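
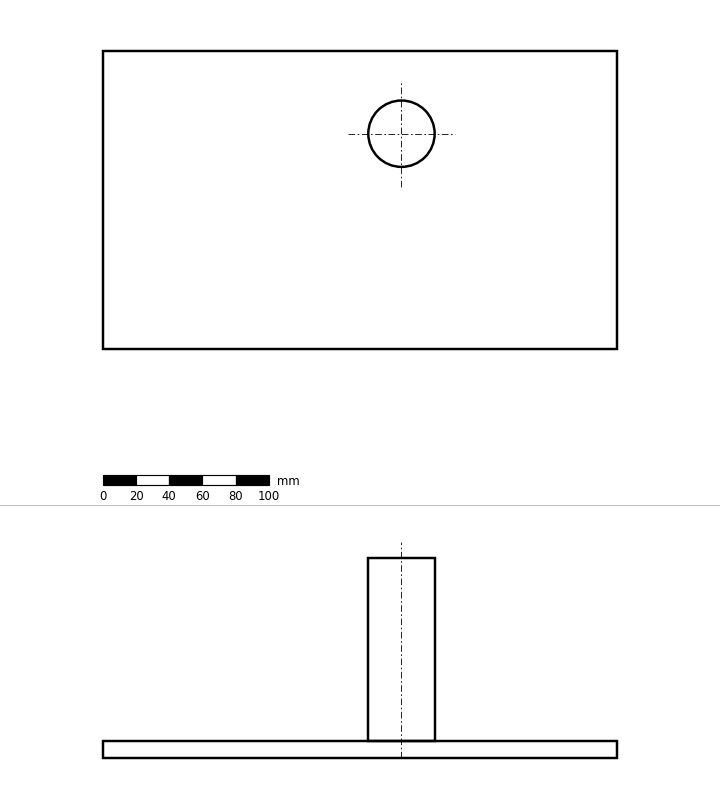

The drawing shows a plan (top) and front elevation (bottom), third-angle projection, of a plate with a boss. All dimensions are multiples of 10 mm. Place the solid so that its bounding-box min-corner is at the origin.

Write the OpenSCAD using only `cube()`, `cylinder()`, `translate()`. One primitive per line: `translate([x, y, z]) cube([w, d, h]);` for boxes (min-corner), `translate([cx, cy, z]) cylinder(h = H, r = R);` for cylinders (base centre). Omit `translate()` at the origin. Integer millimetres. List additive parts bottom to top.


cube([310, 180, 10]);
translate([180, 130, 10]) cylinder(h = 110, r = 20);


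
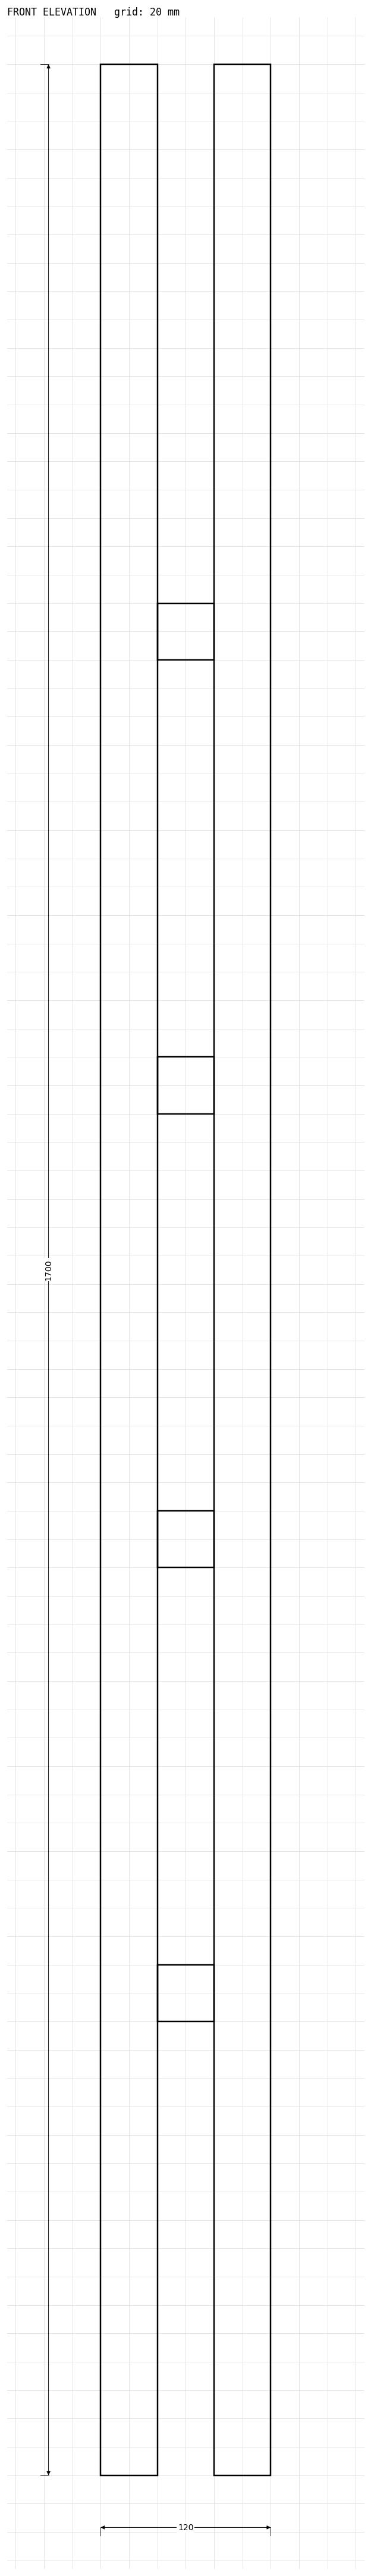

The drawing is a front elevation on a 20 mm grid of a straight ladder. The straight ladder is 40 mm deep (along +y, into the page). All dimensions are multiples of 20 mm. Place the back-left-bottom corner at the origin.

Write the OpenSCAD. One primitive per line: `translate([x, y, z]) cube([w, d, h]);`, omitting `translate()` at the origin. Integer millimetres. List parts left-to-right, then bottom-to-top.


cube([40, 40, 1700]);
translate([40, 0, 320]) cube([40, 40, 40]);
translate([40, 0, 640]) cube([40, 40, 40]);
translate([40, 0, 960]) cube([40, 40, 40]);
translate([40, 0, 1280]) cube([40, 40, 40]);
translate([80, 0, 0]) cube([40, 40, 1700]);


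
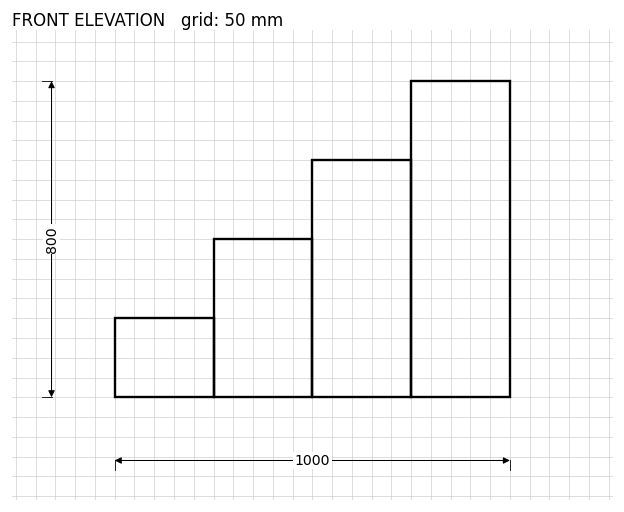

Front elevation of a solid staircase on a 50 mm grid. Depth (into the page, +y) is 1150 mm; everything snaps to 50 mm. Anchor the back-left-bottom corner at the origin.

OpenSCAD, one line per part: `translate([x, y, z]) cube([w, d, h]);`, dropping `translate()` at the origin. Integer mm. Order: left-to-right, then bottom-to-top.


cube([250, 1150, 200]);
translate([250, 0, 0]) cube([250, 1150, 400]);
translate([500, 0, 0]) cube([250, 1150, 600]);
translate([750, 0, 0]) cube([250, 1150, 800]);


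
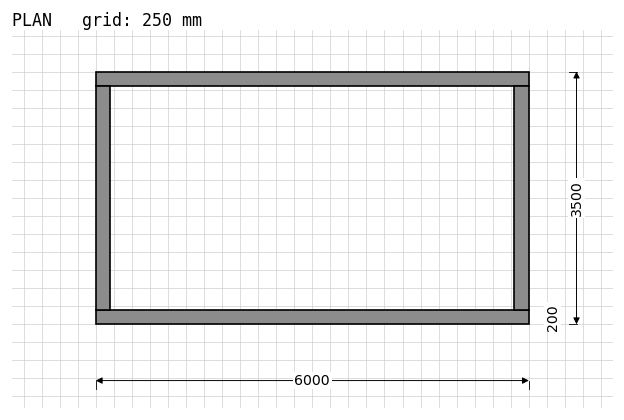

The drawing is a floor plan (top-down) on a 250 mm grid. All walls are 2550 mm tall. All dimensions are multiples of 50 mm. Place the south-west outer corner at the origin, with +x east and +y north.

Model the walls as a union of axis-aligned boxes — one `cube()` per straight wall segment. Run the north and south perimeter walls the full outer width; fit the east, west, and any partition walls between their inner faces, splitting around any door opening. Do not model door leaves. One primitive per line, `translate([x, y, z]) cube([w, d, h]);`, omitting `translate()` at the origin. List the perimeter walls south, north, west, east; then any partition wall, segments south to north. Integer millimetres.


cube([6000, 200, 2550]);
translate([0, 3300, 0]) cube([6000, 200, 2550]);
translate([0, 200, 0]) cube([200, 3100, 2550]);
translate([5800, 200, 0]) cube([200, 3100, 2550]);


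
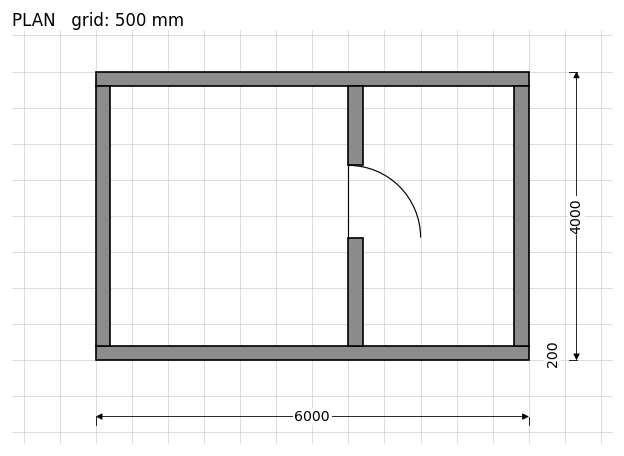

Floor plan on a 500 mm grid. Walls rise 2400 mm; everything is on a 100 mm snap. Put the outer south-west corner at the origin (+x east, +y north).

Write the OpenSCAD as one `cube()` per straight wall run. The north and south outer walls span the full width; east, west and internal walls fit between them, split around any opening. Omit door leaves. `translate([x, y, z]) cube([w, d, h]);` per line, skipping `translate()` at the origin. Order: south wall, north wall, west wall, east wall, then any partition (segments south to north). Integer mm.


cube([6000, 200, 2400]);
translate([0, 3800, 0]) cube([6000, 200, 2400]);
translate([0, 200, 0]) cube([200, 3600, 2400]);
translate([5800, 200, 0]) cube([200, 3600, 2400]);
translate([3500, 200, 0]) cube([200, 1500, 2400]);
translate([3500, 2700, 0]) cube([200, 1100, 2400]);


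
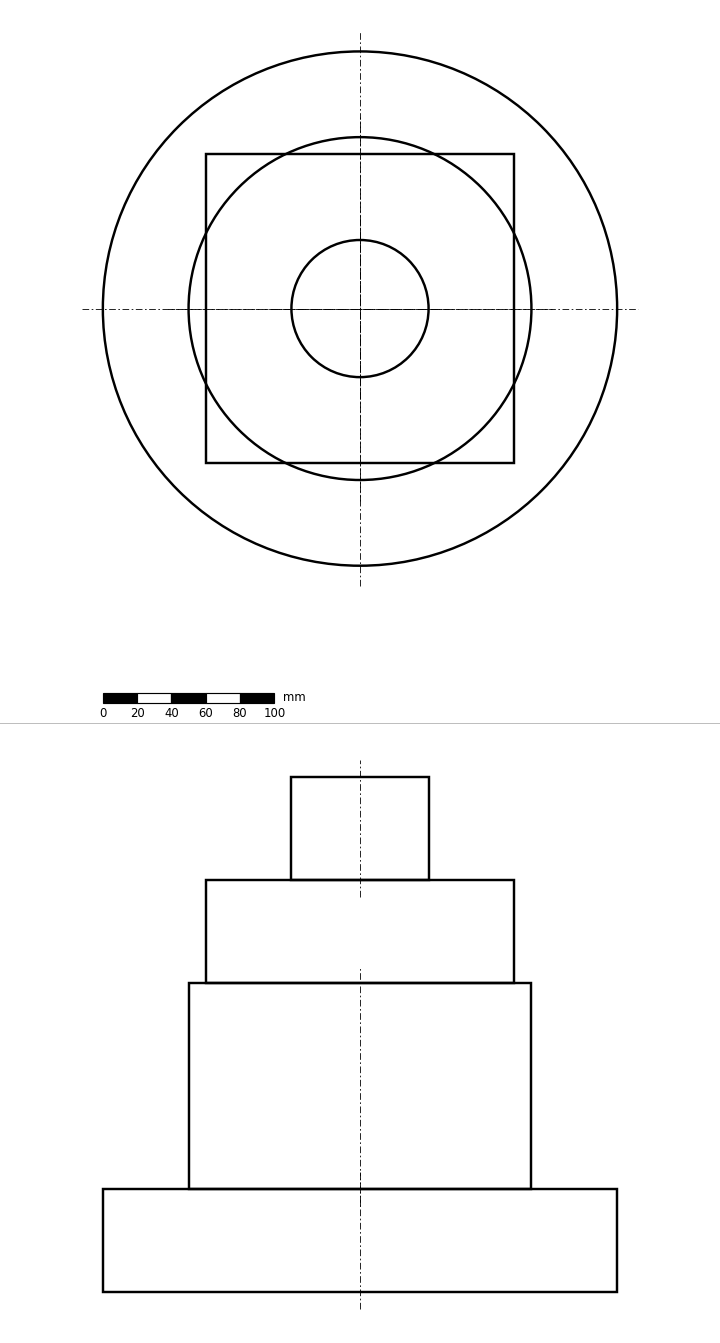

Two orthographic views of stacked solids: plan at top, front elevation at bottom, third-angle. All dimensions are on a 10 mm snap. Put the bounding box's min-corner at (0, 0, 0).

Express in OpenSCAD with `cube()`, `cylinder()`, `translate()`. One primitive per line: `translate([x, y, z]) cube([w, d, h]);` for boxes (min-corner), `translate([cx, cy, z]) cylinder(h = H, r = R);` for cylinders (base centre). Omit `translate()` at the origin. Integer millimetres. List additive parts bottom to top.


translate([150, 150, 0]) cylinder(h = 60, r = 150);
translate([150, 150, 60]) cylinder(h = 120, r = 100);
translate([60, 60, 180]) cube([180, 180, 60]);
translate([150, 150, 240]) cylinder(h = 60, r = 40);


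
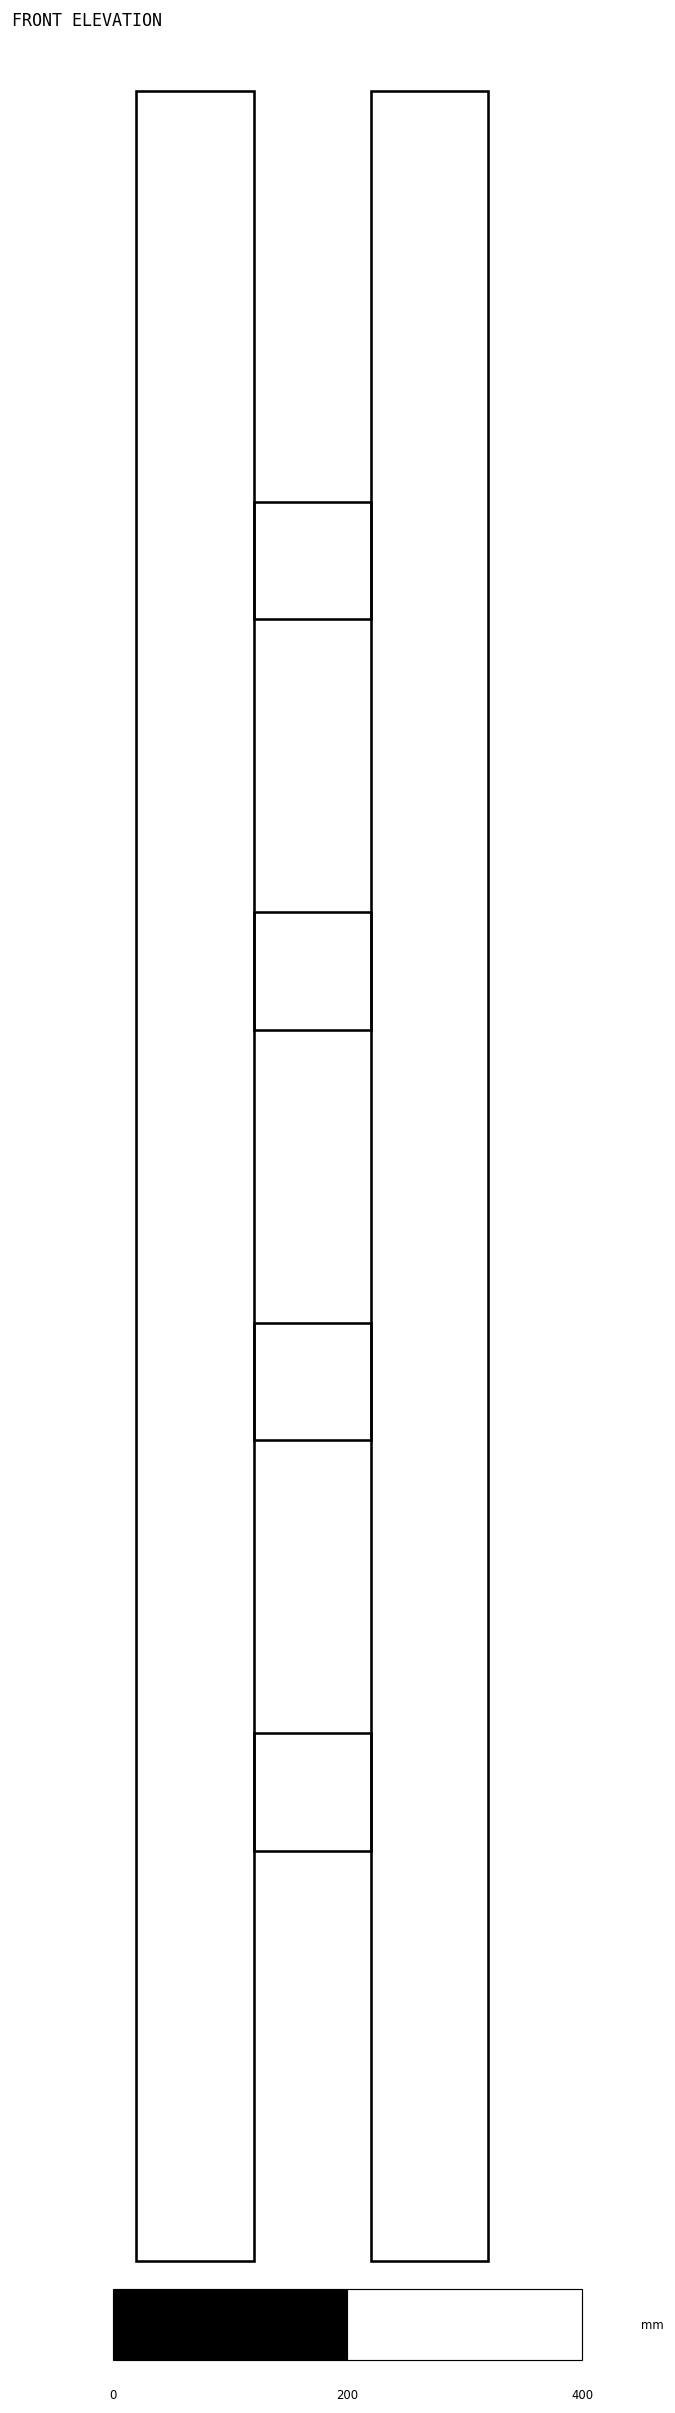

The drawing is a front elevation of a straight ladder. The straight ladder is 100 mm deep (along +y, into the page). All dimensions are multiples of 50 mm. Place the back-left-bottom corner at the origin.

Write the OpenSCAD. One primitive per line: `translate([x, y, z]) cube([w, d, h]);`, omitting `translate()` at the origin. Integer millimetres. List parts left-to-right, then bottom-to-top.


cube([100, 100, 1850]);
translate([100, 0, 350]) cube([100, 100, 100]);
translate([100, 0, 700]) cube([100, 100, 100]);
translate([100, 0, 1050]) cube([100, 100, 100]);
translate([100, 0, 1400]) cube([100, 100, 100]);
translate([200, 0, 0]) cube([100, 100, 1850]);


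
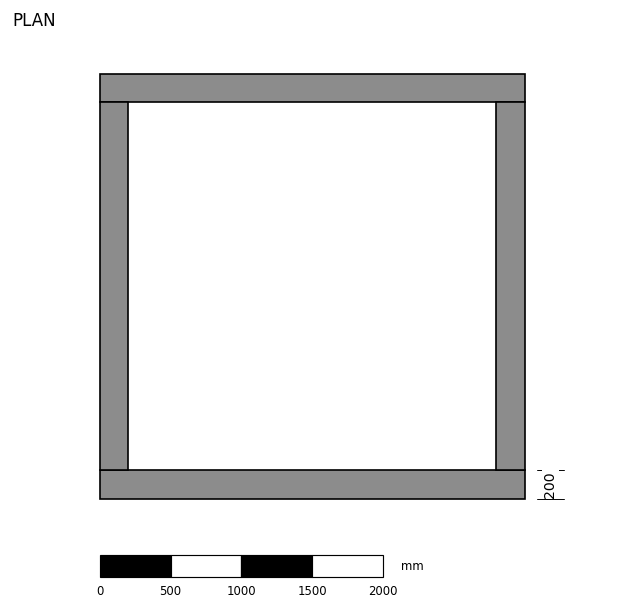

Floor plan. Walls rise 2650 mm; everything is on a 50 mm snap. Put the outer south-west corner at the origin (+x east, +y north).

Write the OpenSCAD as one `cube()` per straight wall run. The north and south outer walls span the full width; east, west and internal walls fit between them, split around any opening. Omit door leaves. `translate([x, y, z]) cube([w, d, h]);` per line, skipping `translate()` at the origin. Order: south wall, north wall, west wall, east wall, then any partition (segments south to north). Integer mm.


cube([3000, 200, 2650]);
translate([0, 2800, 0]) cube([3000, 200, 2650]);
translate([0, 200, 0]) cube([200, 2600, 2650]);
translate([2800, 200, 0]) cube([200, 2600, 2650]);


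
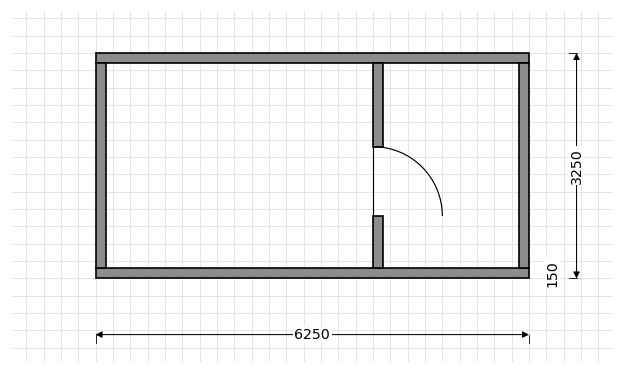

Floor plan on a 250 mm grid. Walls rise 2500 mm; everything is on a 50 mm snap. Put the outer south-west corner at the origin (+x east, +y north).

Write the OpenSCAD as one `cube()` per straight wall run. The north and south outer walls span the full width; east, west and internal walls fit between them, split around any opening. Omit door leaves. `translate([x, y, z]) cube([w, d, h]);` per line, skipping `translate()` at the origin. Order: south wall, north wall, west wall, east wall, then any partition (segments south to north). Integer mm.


cube([6250, 150, 2500]);
translate([0, 3100, 0]) cube([6250, 150, 2500]);
translate([0, 150, 0]) cube([150, 2950, 2500]);
translate([6100, 150, 0]) cube([150, 2950, 2500]);
translate([4000, 150, 0]) cube([150, 750, 2500]);
translate([4000, 1900, 0]) cube([150, 1200, 2500]);


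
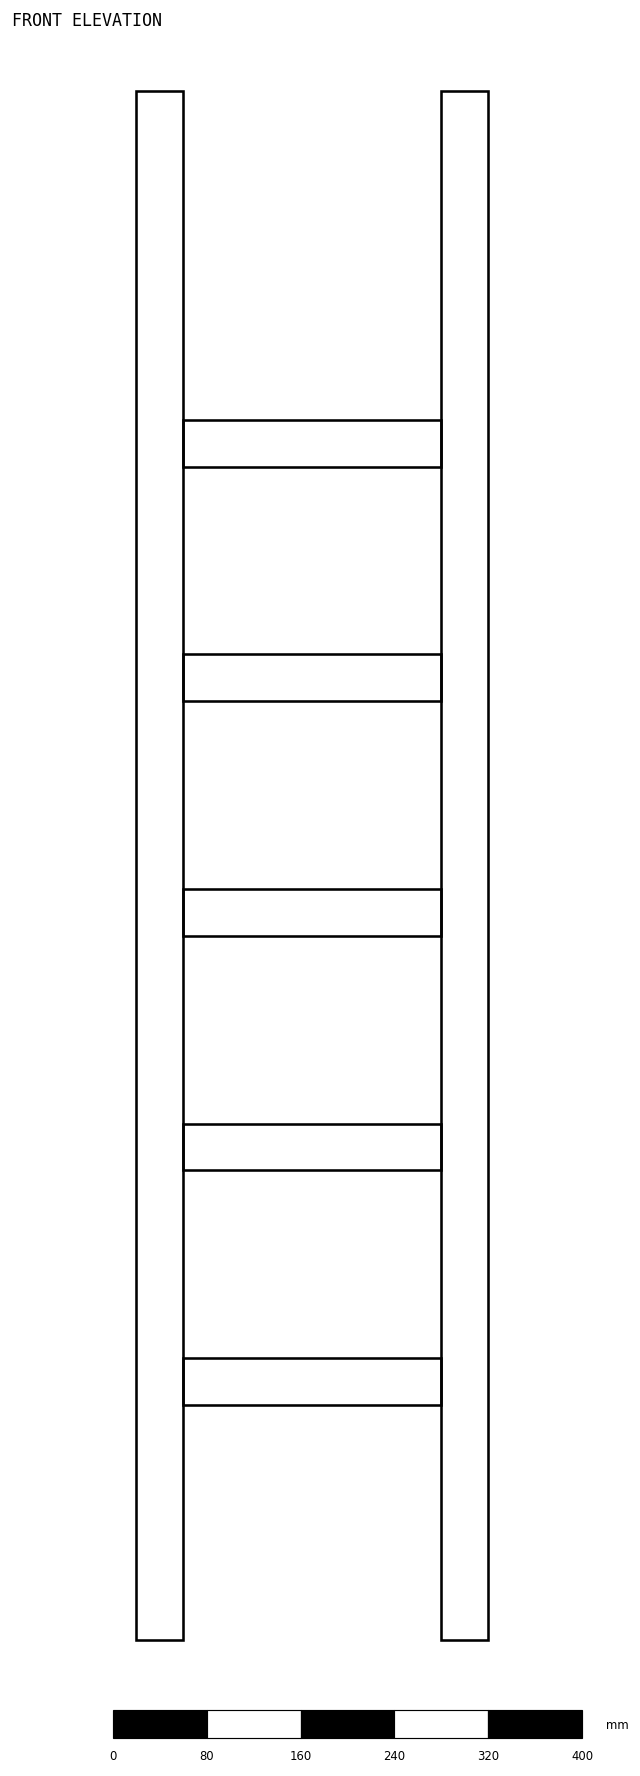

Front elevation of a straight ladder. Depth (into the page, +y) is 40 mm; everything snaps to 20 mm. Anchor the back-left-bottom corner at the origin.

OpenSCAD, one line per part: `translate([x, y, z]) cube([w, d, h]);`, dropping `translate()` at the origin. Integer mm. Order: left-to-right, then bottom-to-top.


cube([40, 40, 1320]);
translate([40, 0, 200]) cube([220, 40, 40]);
translate([40, 0, 400]) cube([220, 40, 40]);
translate([40, 0, 600]) cube([220, 40, 40]);
translate([40, 0, 800]) cube([220, 40, 40]);
translate([40, 0, 1000]) cube([220, 40, 40]);
translate([260, 0, 0]) cube([40, 40, 1320]);


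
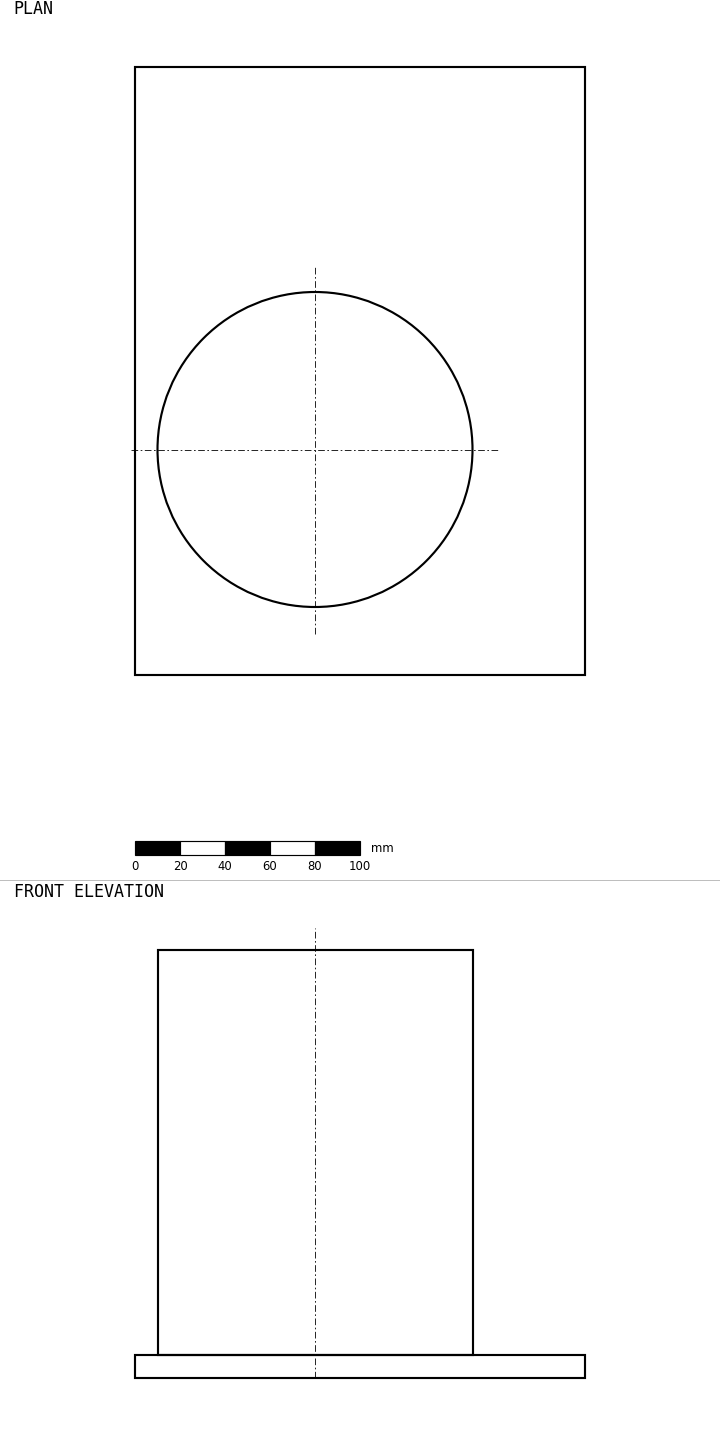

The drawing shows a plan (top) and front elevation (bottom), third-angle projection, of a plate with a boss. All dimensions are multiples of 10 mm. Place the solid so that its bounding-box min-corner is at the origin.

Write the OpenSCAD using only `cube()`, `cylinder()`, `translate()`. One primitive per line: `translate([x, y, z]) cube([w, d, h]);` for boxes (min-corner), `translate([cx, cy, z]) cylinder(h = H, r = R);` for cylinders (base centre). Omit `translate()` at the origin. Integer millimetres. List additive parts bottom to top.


cube([200, 270, 10]);
translate([80, 100, 10]) cylinder(h = 180, r = 70);


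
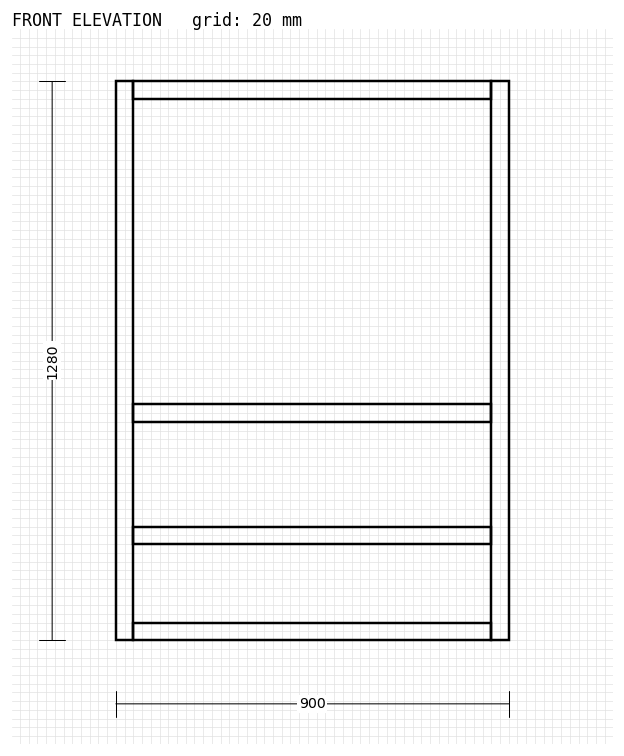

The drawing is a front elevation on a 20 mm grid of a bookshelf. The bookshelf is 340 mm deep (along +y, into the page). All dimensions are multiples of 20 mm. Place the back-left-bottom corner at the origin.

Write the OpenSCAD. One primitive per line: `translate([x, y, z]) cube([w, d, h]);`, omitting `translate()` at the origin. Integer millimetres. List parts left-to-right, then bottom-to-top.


cube([40, 340, 1280]);
translate([40, 0, 0]) cube([820, 340, 40]);
translate([40, 0, 220]) cube([820, 340, 40]);
translate([40, 0, 500]) cube([820, 340, 40]);
translate([40, 0, 1240]) cube([820, 340, 40]);
translate([860, 0, 0]) cube([40, 340, 1280]);


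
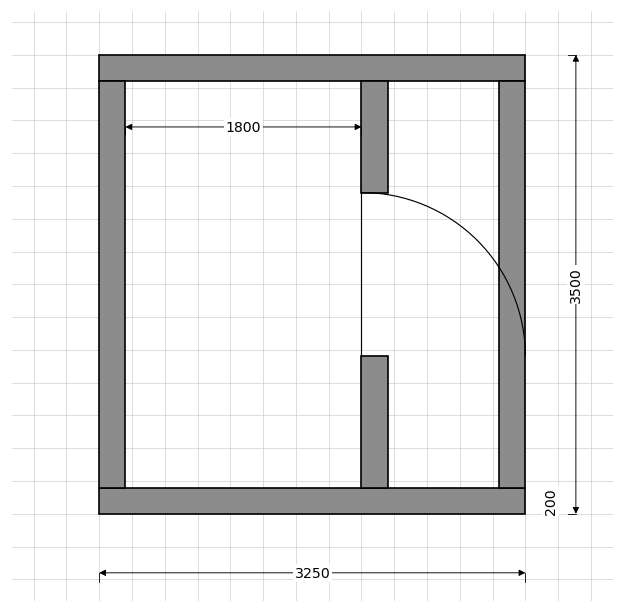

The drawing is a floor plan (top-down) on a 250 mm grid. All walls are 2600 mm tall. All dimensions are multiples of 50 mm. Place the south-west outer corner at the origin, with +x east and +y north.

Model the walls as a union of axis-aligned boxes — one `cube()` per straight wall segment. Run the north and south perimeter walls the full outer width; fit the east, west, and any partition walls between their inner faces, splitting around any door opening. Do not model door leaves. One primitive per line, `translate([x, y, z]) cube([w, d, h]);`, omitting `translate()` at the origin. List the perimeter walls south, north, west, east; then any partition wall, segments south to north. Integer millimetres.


cube([3250, 200, 2600]);
translate([0, 3300, 0]) cube([3250, 200, 2600]);
translate([0, 200, 0]) cube([200, 3100, 2600]);
translate([3050, 200, 0]) cube([200, 3100, 2600]);
translate([2000, 200, 0]) cube([200, 1000, 2600]);
translate([2000, 2450, 0]) cube([200, 850, 2600]);


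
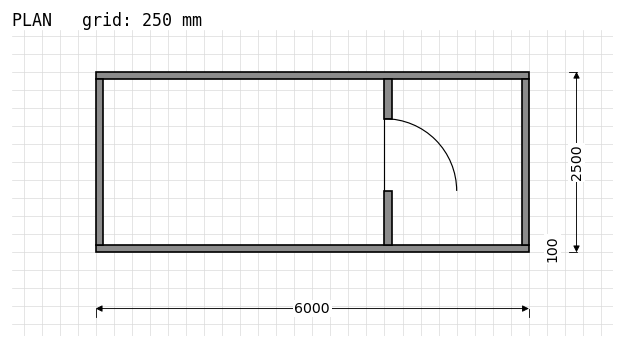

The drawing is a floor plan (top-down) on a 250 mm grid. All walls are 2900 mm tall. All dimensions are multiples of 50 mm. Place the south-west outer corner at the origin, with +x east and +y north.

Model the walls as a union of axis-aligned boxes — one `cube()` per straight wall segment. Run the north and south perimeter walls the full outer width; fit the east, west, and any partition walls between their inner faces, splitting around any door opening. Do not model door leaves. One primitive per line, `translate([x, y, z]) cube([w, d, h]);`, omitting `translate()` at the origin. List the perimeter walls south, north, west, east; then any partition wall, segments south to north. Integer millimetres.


cube([6000, 100, 2900]);
translate([0, 2400, 0]) cube([6000, 100, 2900]);
translate([0, 100, 0]) cube([100, 2300, 2900]);
translate([5900, 100, 0]) cube([100, 2300, 2900]);
translate([4000, 100, 0]) cube([100, 750, 2900]);
translate([4000, 1850, 0]) cube([100, 550, 2900]);


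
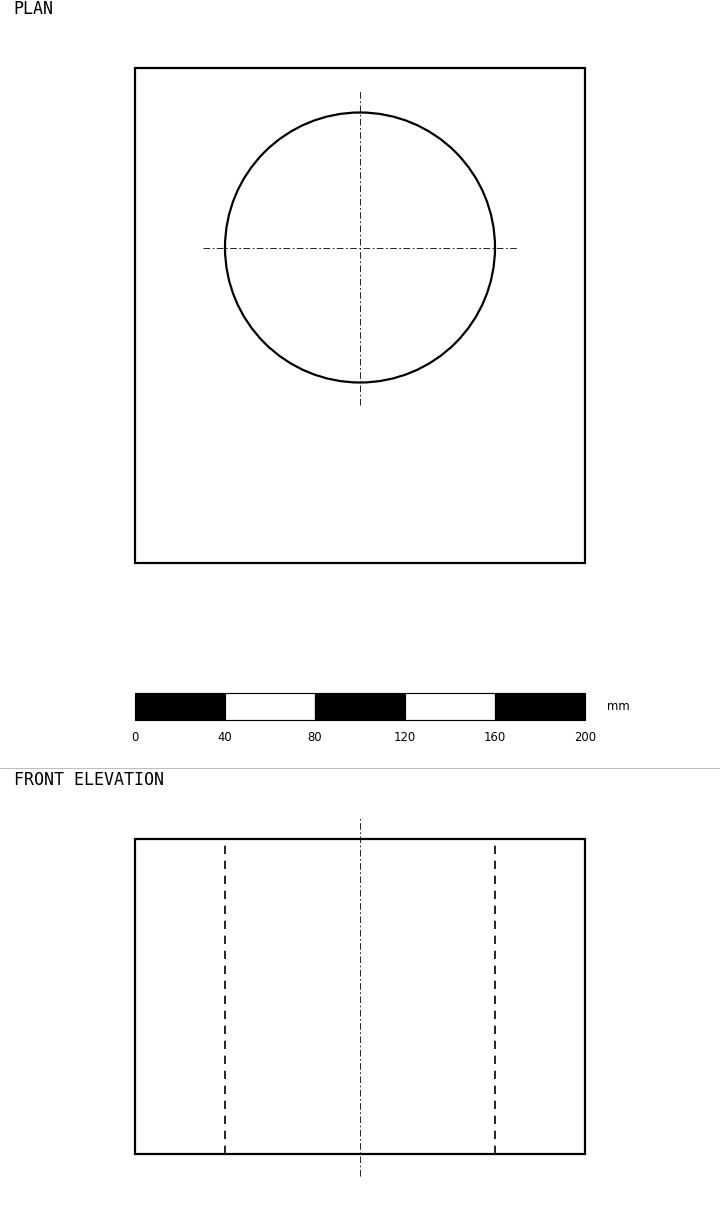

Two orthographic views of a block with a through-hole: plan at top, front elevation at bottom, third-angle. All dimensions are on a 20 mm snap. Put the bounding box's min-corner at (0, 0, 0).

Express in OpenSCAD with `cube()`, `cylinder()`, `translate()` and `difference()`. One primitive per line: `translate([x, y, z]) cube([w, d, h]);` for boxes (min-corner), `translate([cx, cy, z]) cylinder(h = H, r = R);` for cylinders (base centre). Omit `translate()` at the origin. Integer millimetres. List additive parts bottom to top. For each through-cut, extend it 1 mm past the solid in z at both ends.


difference() {
  cube([200, 220, 140]);
  translate([100, 140, -1]) cylinder(h = 142, r = 60);
}


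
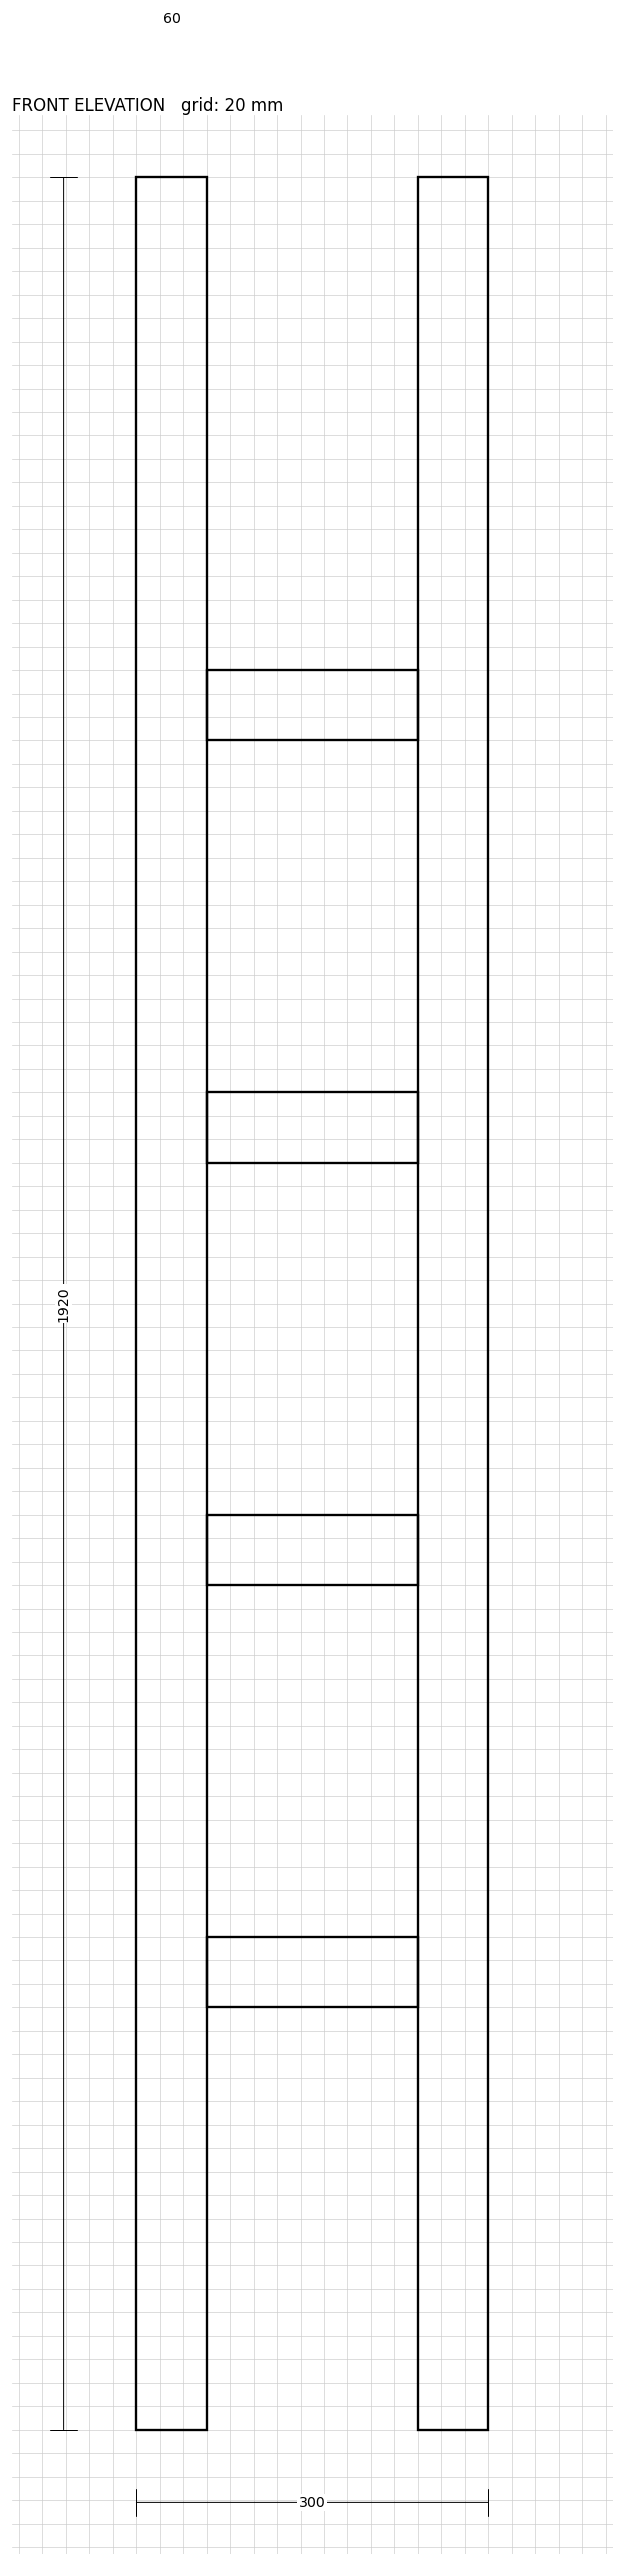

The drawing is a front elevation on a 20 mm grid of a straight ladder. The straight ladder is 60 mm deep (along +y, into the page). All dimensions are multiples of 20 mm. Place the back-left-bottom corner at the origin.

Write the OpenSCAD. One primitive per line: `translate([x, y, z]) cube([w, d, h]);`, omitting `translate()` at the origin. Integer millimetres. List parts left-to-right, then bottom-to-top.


cube([60, 60, 1920]);
translate([60, 0, 360]) cube([180, 60, 60]);
translate([60, 0, 720]) cube([180, 60, 60]);
translate([60, 0, 1080]) cube([180, 60, 60]);
translate([60, 0, 1440]) cube([180, 60, 60]);
translate([240, 0, 0]) cube([60, 60, 1920]);


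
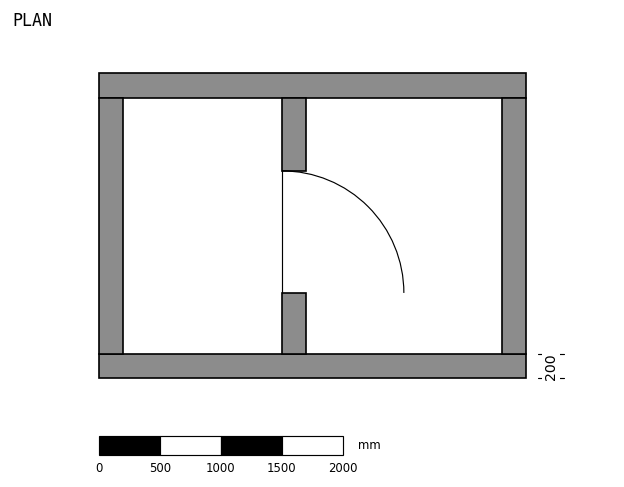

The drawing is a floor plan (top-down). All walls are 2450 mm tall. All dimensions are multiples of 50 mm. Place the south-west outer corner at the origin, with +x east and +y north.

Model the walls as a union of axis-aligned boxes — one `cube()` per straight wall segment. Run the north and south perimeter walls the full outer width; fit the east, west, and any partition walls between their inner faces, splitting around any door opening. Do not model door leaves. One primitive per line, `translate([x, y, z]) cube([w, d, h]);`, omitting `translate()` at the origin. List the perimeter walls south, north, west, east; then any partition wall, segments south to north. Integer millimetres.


cube([3500, 200, 2450]);
translate([0, 2300, 0]) cube([3500, 200, 2450]);
translate([0, 200, 0]) cube([200, 2100, 2450]);
translate([3300, 200, 0]) cube([200, 2100, 2450]);
translate([1500, 200, 0]) cube([200, 500, 2450]);
translate([1500, 1700, 0]) cube([200, 600, 2450]);


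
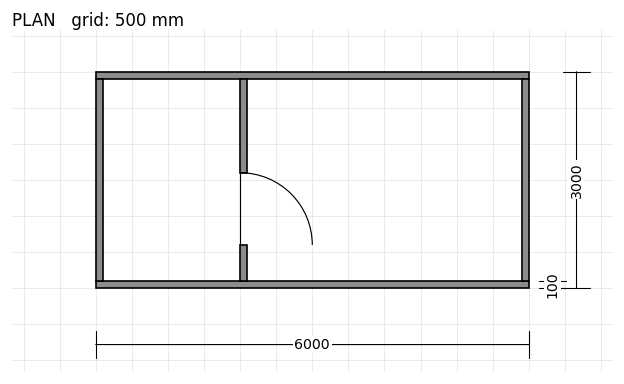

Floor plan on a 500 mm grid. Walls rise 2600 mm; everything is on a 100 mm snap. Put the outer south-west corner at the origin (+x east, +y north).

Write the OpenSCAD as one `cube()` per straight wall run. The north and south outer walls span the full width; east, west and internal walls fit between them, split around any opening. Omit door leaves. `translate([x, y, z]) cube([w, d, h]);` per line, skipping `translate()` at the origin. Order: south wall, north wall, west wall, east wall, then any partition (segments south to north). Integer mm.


cube([6000, 100, 2600]);
translate([0, 2900, 0]) cube([6000, 100, 2600]);
translate([0, 100, 0]) cube([100, 2800, 2600]);
translate([5900, 100, 0]) cube([100, 2800, 2600]);
translate([2000, 100, 0]) cube([100, 500, 2600]);
translate([2000, 1600, 0]) cube([100, 1300, 2600]);


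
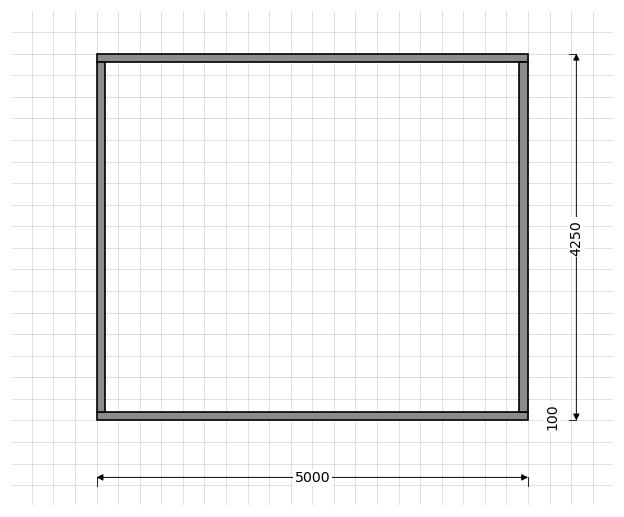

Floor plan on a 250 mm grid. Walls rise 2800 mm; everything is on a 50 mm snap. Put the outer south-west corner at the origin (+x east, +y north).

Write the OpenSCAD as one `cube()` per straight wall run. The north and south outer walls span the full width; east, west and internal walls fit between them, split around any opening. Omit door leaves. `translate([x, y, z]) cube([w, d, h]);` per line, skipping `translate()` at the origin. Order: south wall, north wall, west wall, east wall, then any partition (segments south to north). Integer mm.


cube([5000, 100, 2800]);
translate([0, 4150, 0]) cube([5000, 100, 2800]);
translate([0, 100, 0]) cube([100, 4050, 2800]);
translate([4900, 100, 0]) cube([100, 4050, 2800]);


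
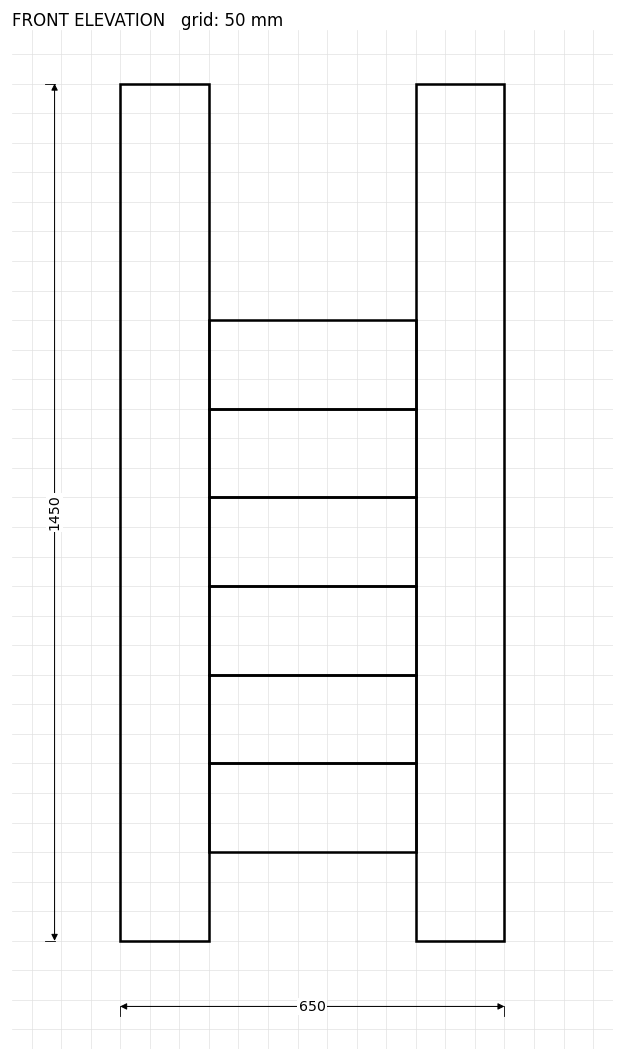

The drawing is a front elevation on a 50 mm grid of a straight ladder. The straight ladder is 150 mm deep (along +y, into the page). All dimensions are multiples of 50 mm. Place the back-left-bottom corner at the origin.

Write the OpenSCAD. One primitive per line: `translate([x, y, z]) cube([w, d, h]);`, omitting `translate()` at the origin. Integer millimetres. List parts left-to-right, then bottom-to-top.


cube([150, 150, 1450]);
translate([150, 0, 150]) cube([350, 150, 150]);
translate([150, 0, 300]) cube([350, 150, 150]);
translate([150, 0, 450]) cube([350, 150, 150]);
translate([150, 0, 600]) cube([350, 150, 150]);
translate([150, 0, 750]) cube([350, 150, 150]);
translate([150, 0, 900]) cube([350, 150, 150]);
translate([500, 0, 0]) cube([150, 150, 1450]);


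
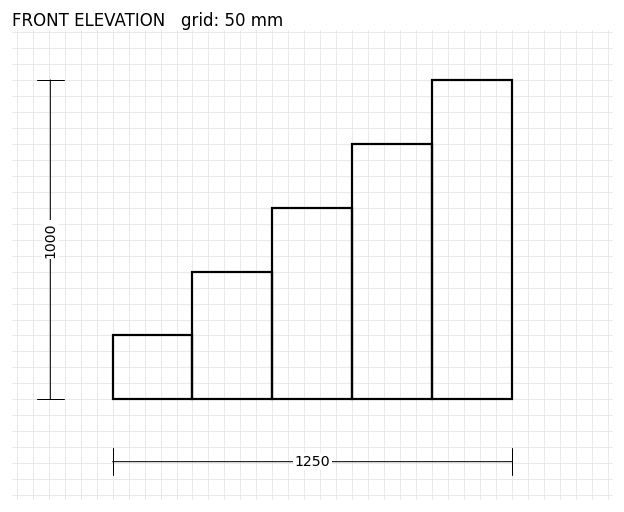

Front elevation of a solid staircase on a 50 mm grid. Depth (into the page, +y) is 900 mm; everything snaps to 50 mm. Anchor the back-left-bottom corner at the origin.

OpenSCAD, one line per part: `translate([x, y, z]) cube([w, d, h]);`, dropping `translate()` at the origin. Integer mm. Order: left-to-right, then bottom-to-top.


cube([250, 900, 200]);
translate([250, 0, 0]) cube([250, 900, 400]);
translate([500, 0, 0]) cube([250, 900, 600]);
translate([750, 0, 0]) cube([250, 900, 800]);
translate([1000, 0, 0]) cube([250, 900, 1000]);


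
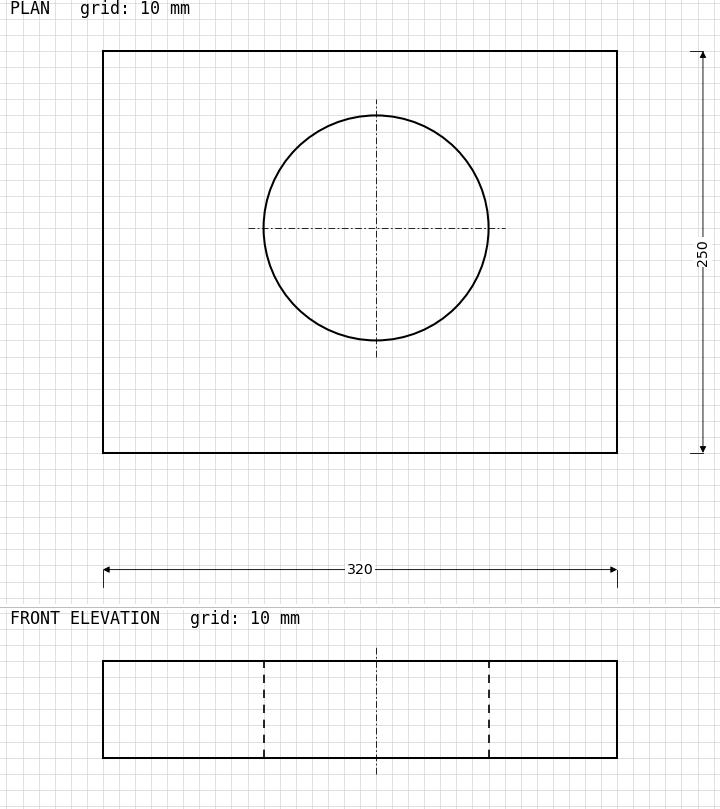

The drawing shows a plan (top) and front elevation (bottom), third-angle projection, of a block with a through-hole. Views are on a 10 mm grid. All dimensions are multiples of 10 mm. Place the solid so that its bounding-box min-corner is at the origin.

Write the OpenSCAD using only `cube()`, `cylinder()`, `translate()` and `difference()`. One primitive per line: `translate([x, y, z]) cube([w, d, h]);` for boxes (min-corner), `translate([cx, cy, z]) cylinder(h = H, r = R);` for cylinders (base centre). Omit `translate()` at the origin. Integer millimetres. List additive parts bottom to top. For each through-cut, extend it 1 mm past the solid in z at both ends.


difference() {
  cube([320, 250, 60]);
  translate([170, 140, -1]) cylinder(h = 62, r = 70);
}


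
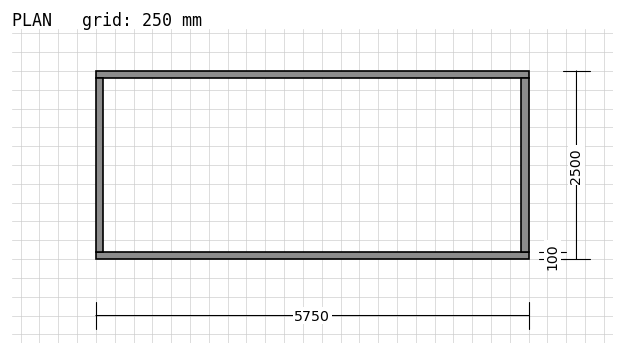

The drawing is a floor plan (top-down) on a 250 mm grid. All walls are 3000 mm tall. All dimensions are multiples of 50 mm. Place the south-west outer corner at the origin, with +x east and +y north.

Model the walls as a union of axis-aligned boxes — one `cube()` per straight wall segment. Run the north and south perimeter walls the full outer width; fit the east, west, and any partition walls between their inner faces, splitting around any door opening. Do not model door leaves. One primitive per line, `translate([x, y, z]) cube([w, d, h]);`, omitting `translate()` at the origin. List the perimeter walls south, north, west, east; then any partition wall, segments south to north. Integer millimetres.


cube([5750, 100, 3000]);
translate([0, 2400, 0]) cube([5750, 100, 3000]);
translate([0, 100, 0]) cube([100, 2300, 3000]);
translate([5650, 100, 0]) cube([100, 2300, 3000]);


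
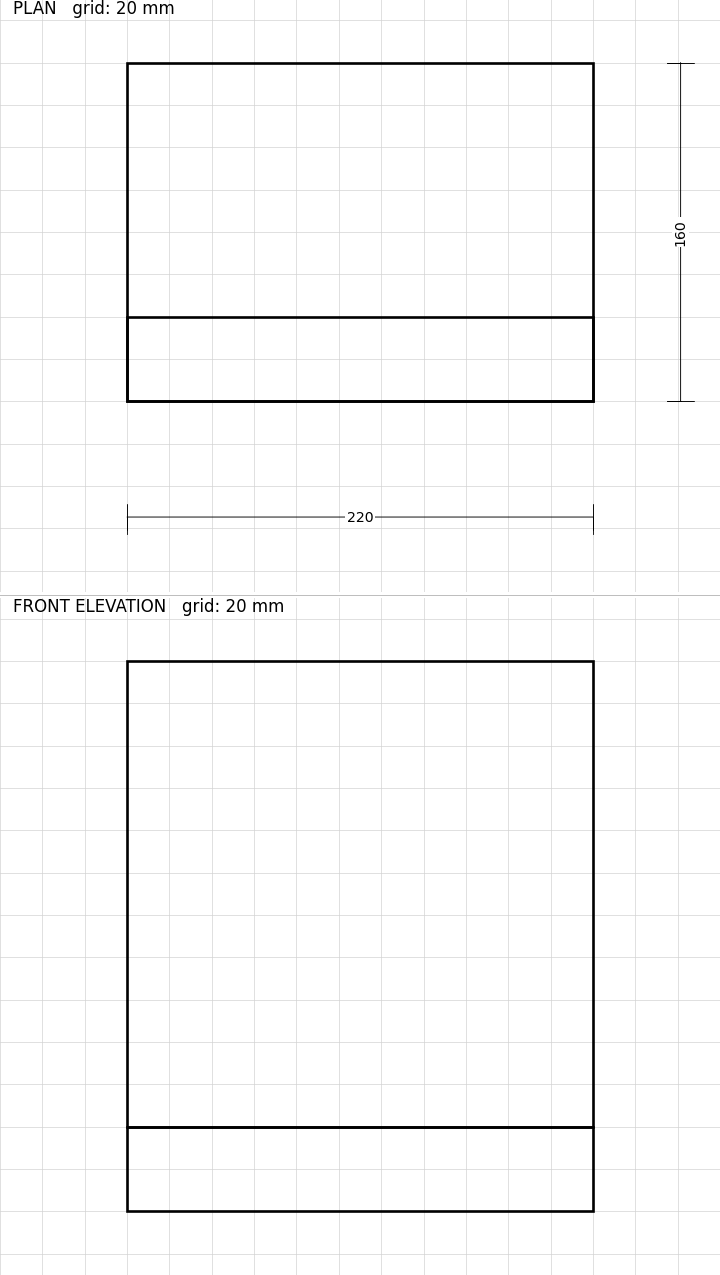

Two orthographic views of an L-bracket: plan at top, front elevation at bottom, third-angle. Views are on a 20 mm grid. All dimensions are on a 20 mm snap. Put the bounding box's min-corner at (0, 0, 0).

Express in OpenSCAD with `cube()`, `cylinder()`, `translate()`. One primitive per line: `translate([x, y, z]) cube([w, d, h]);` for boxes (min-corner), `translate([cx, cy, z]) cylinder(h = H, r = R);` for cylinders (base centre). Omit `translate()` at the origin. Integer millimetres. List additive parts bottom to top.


cube([220, 160, 40]);
translate([0, 0, 40]) cube([220, 40, 220]);


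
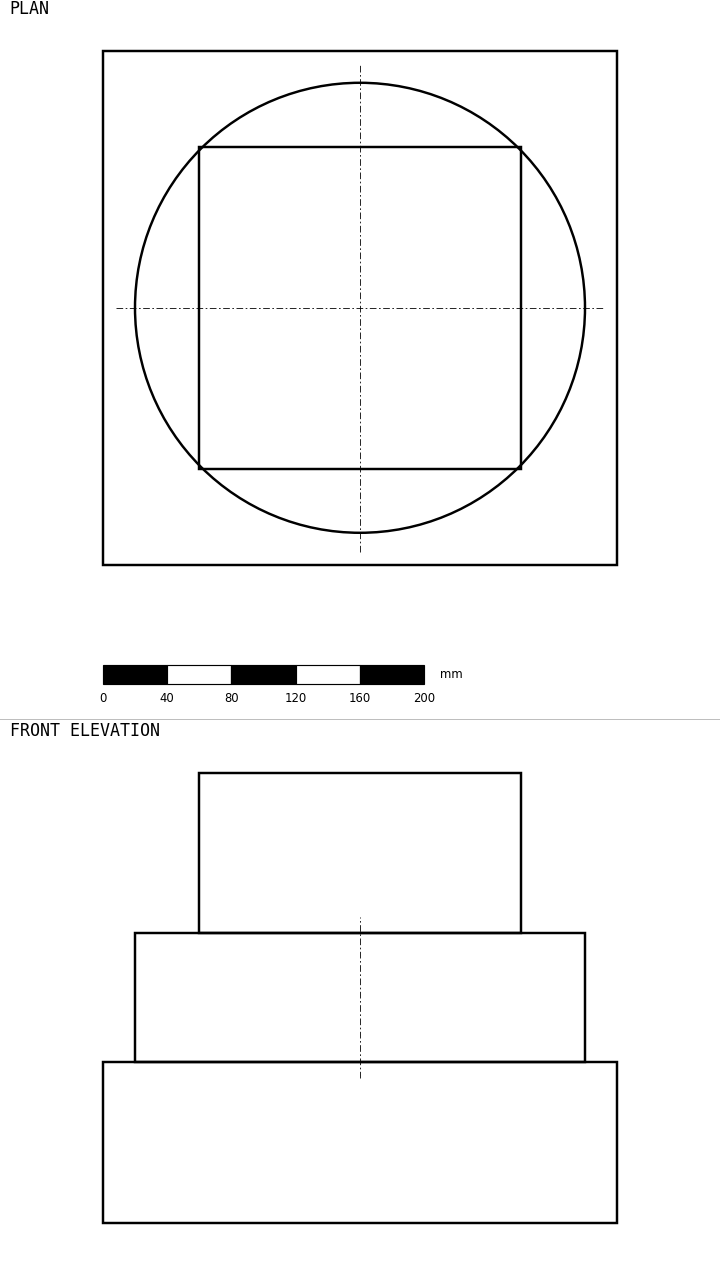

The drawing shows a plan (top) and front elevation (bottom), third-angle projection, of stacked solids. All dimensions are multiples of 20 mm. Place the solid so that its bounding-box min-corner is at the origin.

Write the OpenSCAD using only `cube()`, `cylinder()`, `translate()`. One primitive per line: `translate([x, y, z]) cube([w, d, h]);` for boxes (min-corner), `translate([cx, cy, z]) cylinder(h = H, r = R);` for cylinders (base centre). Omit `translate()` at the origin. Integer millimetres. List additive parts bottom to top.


cube([320, 320, 100]);
translate([160, 160, 100]) cylinder(h = 80, r = 140);
translate([60, 60, 180]) cube([200, 200, 100]);


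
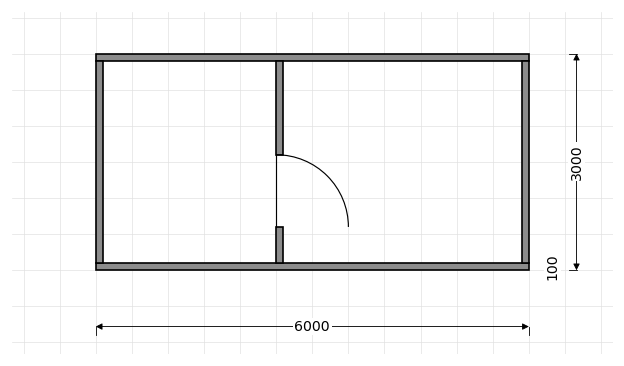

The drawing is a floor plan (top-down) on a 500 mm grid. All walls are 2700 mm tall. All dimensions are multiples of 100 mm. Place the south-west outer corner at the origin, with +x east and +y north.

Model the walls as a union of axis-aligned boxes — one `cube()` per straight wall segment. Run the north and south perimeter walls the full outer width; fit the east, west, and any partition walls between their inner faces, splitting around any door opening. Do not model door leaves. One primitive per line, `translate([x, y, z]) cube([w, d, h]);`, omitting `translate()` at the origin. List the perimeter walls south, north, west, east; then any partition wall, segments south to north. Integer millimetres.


cube([6000, 100, 2700]);
translate([0, 2900, 0]) cube([6000, 100, 2700]);
translate([0, 100, 0]) cube([100, 2800, 2700]);
translate([5900, 100, 0]) cube([100, 2800, 2700]);
translate([2500, 100, 0]) cube([100, 500, 2700]);
translate([2500, 1600, 0]) cube([100, 1300, 2700]);


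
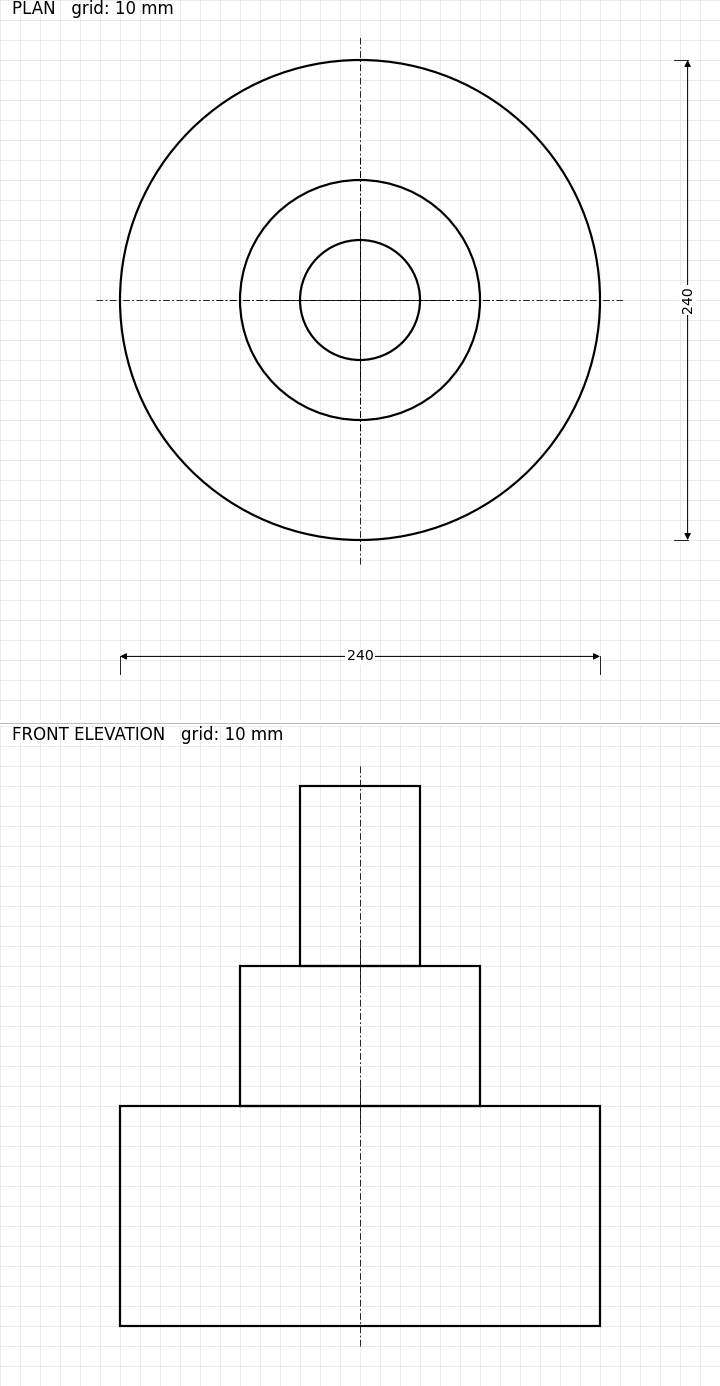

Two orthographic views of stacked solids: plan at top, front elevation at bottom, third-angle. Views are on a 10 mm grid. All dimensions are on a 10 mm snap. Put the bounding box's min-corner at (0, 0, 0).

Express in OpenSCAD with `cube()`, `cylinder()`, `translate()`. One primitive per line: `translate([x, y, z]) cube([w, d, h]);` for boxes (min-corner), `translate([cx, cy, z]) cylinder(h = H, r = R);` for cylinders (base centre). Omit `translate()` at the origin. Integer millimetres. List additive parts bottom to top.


translate([120, 120, 0]) cylinder(h = 110, r = 120);
translate([120, 120, 110]) cylinder(h = 70, r = 60);
translate([120, 120, 180]) cylinder(h = 90, r = 30);


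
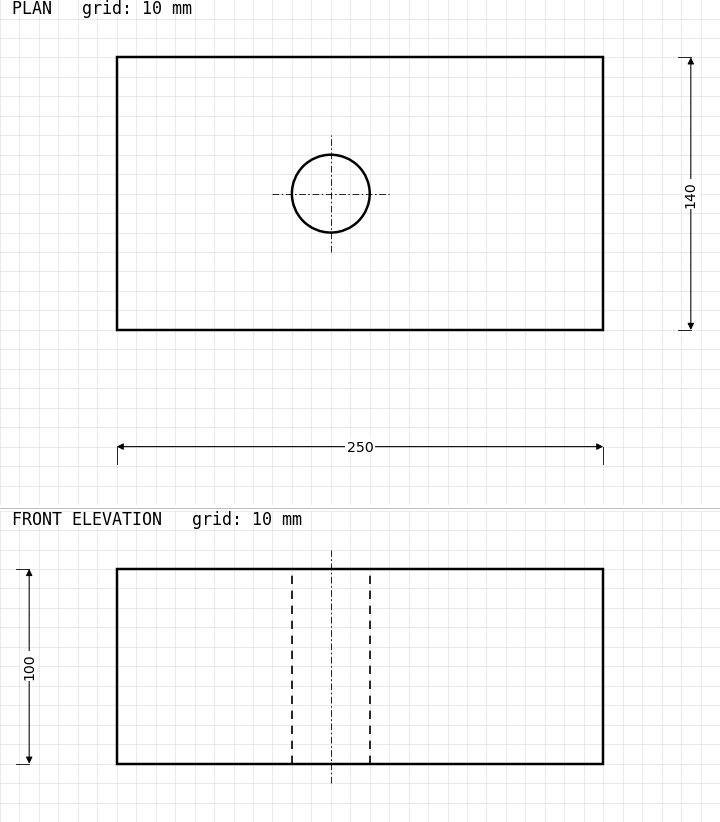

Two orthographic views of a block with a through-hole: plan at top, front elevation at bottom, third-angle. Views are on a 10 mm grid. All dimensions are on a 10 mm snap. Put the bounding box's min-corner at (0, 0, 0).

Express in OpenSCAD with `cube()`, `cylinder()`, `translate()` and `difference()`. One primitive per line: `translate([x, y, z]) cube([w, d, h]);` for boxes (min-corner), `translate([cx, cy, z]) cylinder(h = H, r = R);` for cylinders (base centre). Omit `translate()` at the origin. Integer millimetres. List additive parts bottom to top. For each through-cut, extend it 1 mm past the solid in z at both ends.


difference() {
  cube([250, 140, 100]);
  translate([110, 70, -1]) cylinder(h = 102, r = 20);
}


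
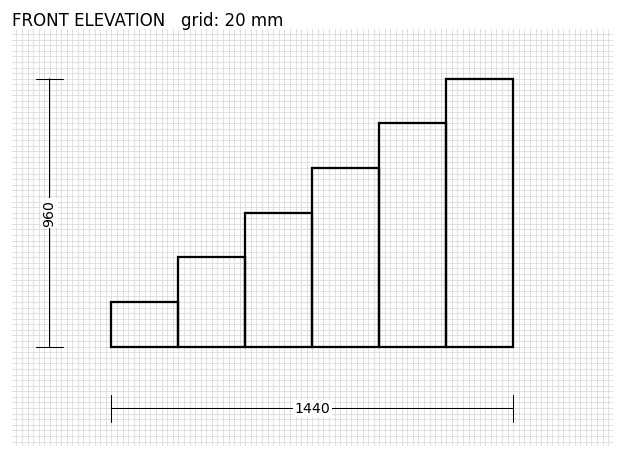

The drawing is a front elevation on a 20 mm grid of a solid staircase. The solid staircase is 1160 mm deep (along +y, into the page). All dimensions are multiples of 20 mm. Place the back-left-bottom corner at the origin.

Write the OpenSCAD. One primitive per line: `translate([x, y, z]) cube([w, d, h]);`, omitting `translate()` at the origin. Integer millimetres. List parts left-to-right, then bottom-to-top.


cube([240, 1160, 160]);
translate([240, 0, 0]) cube([240, 1160, 320]);
translate([480, 0, 0]) cube([240, 1160, 480]);
translate([720, 0, 0]) cube([240, 1160, 640]);
translate([960, 0, 0]) cube([240, 1160, 800]);
translate([1200, 0, 0]) cube([240, 1160, 960]);


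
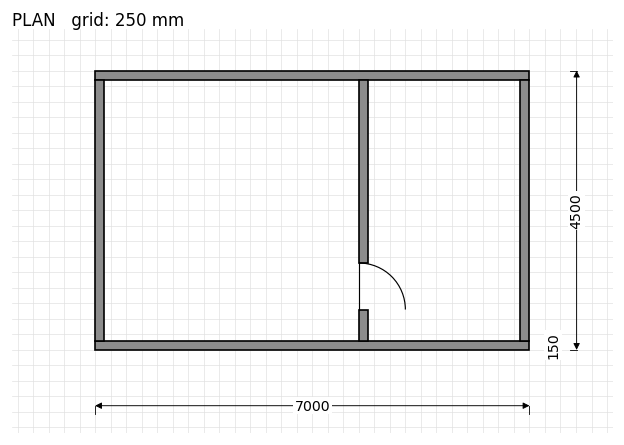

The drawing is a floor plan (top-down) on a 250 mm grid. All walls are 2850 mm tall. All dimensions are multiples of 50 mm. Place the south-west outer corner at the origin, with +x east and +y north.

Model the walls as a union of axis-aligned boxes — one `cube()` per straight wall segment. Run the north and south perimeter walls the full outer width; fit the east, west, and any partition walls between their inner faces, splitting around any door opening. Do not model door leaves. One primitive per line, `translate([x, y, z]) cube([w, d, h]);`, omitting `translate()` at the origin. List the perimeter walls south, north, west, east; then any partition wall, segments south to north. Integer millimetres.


cube([7000, 150, 2850]);
translate([0, 4350, 0]) cube([7000, 150, 2850]);
translate([0, 150, 0]) cube([150, 4200, 2850]);
translate([6850, 150, 0]) cube([150, 4200, 2850]);
translate([4250, 150, 0]) cube([150, 500, 2850]);
translate([4250, 1400, 0]) cube([150, 2950, 2850]);


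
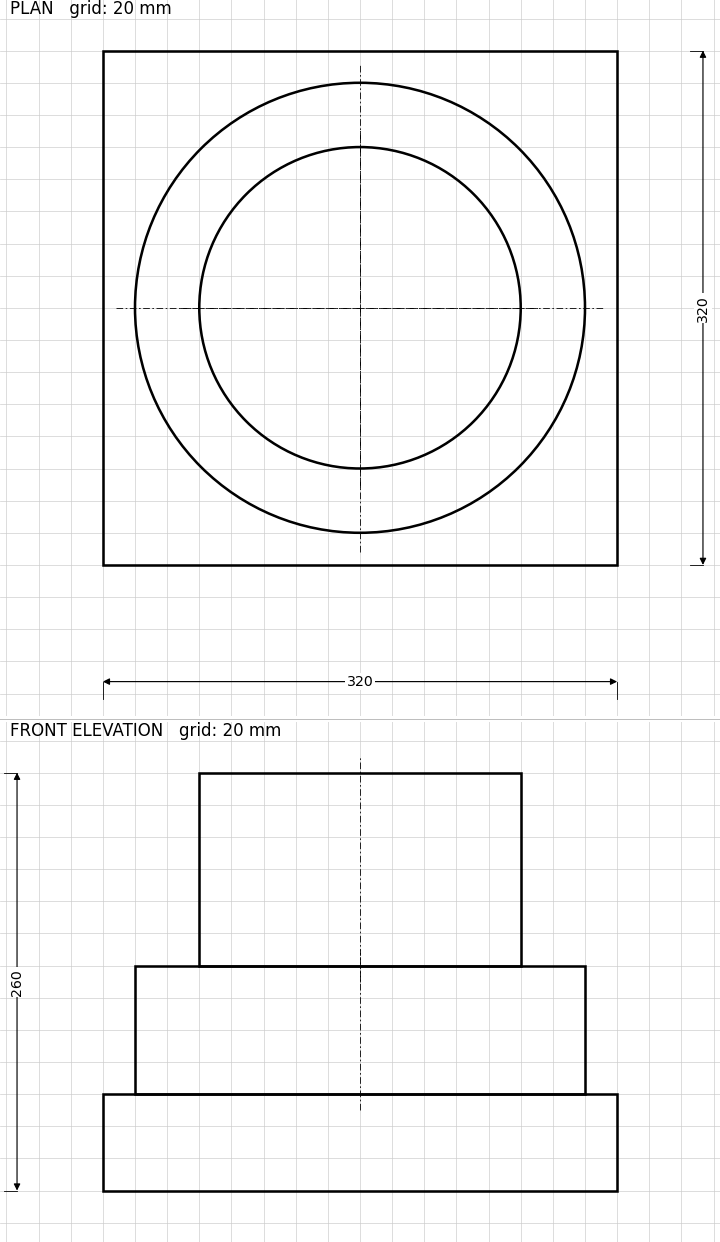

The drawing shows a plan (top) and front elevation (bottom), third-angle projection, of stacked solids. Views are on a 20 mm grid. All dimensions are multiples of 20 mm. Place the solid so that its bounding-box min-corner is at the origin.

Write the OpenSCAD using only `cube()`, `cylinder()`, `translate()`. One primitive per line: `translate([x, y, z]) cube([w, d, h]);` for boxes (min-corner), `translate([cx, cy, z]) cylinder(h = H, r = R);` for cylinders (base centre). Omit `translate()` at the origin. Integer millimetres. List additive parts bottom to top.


cube([320, 320, 60]);
translate([160, 160, 60]) cylinder(h = 80, r = 140);
translate([160, 160, 140]) cylinder(h = 120, r = 100);


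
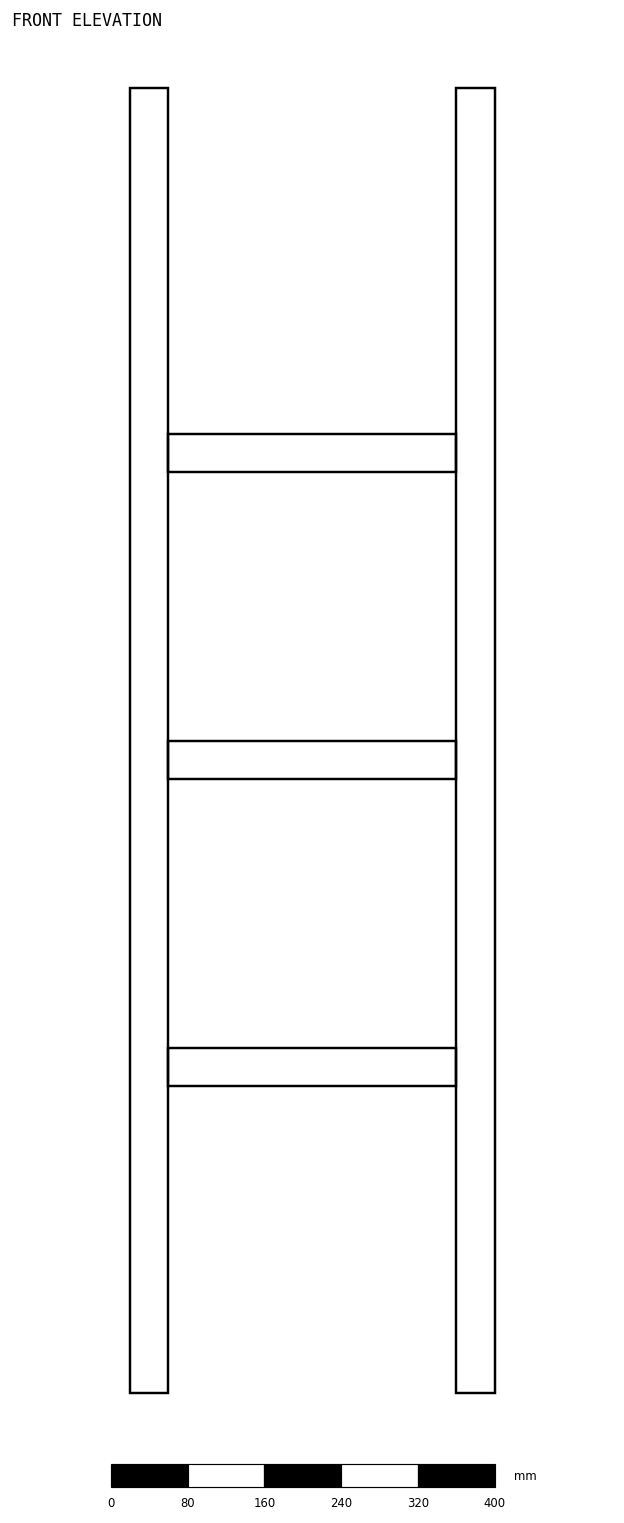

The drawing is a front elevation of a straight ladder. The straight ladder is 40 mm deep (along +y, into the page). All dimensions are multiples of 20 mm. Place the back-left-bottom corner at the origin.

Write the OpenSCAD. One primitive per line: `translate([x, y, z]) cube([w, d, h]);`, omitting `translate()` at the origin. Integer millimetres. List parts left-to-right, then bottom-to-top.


cube([40, 40, 1360]);
translate([40, 0, 320]) cube([300, 40, 40]);
translate([40, 0, 640]) cube([300, 40, 40]);
translate([40, 0, 960]) cube([300, 40, 40]);
translate([340, 0, 0]) cube([40, 40, 1360]);


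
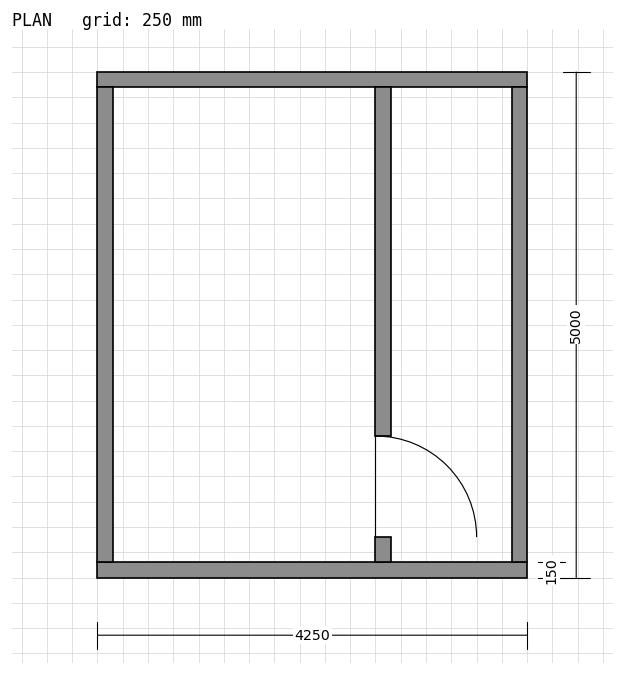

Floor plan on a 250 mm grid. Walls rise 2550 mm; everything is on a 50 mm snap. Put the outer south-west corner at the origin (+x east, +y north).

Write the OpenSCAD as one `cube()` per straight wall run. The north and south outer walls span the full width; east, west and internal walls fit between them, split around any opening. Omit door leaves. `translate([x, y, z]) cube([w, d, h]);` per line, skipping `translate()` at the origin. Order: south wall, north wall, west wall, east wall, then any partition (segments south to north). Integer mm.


cube([4250, 150, 2550]);
translate([0, 4850, 0]) cube([4250, 150, 2550]);
translate([0, 150, 0]) cube([150, 4700, 2550]);
translate([4100, 150, 0]) cube([150, 4700, 2550]);
translate([2750, 150, 0]) cube([150, 250, 2550]);
translate([2750, 1400, 0]) cube([150, 3450, 2550]);


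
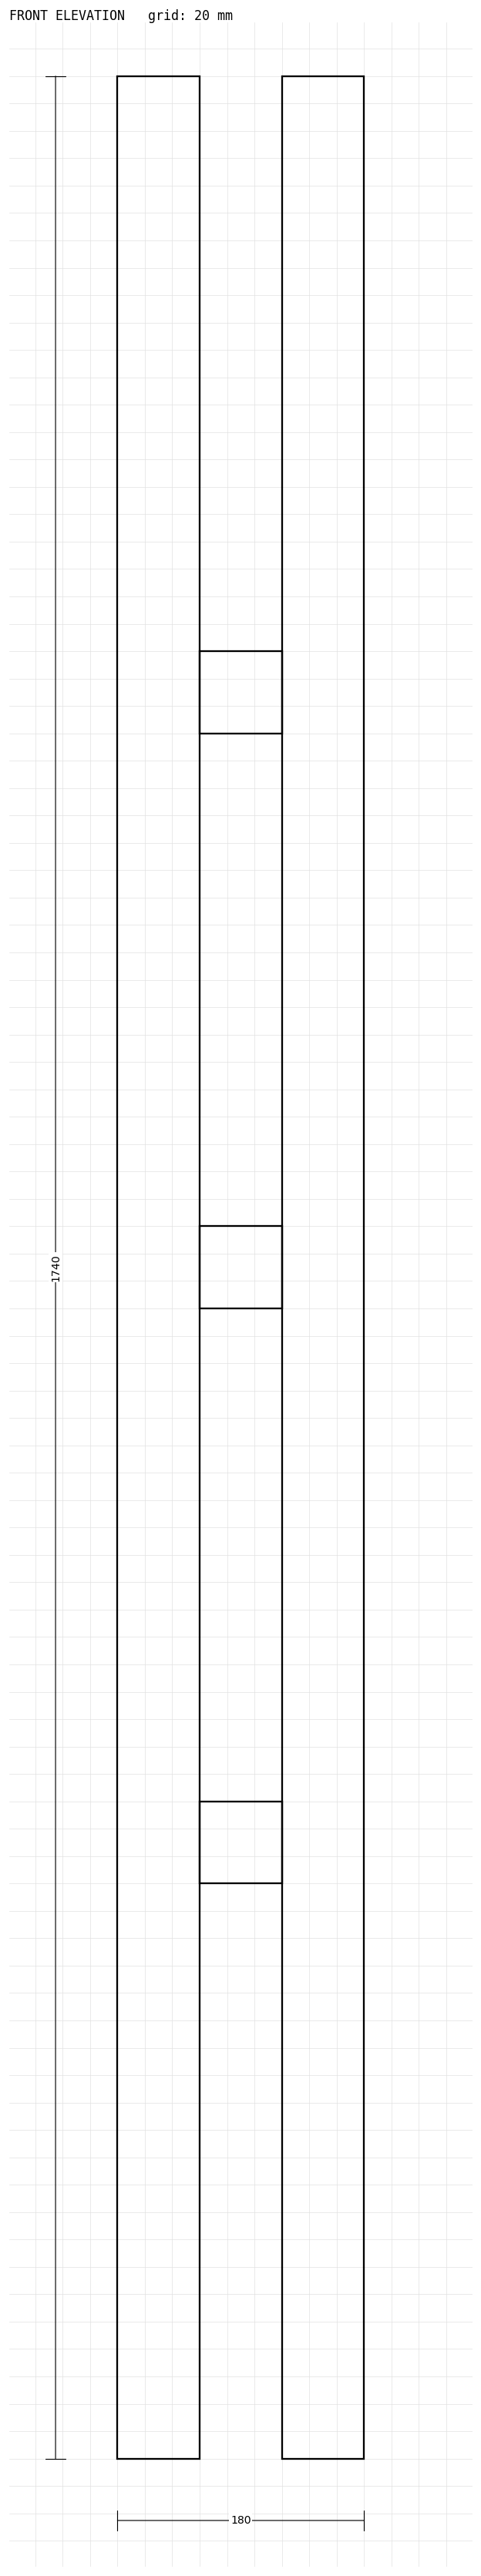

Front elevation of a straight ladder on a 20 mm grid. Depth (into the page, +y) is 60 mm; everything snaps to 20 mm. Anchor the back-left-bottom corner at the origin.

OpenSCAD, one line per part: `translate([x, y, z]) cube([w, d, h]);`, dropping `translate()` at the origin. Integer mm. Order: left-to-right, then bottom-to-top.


cube([60, 60, 1740]);
translate([60, 0, 420]) cube([60, 60, 60]);
translate([60, 0, 840]) cube([60, 60, 60]);
translate([60, 0, 1260]) cube([60, 60, 60]);
translate([120, 0, 0]) cube([60, 60, 1740]);
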